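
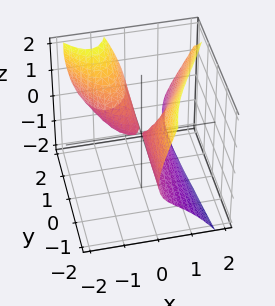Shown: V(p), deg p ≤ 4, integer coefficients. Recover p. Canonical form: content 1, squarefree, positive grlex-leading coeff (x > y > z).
3*x^3 - 2*x*y*z - 3*x*y - 2*z^2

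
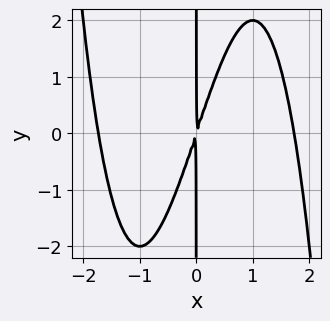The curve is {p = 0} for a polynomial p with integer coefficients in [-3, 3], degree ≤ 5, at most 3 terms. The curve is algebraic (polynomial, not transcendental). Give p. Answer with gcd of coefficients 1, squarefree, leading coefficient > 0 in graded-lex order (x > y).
The degree is 4 — the shape is more complex than any degree-3 curve.
From the visible intercepts: the visible y-axis segment lies entirely on the curve.
These observations pin down the coefficients.

x^4 - 3*x^2 + x*y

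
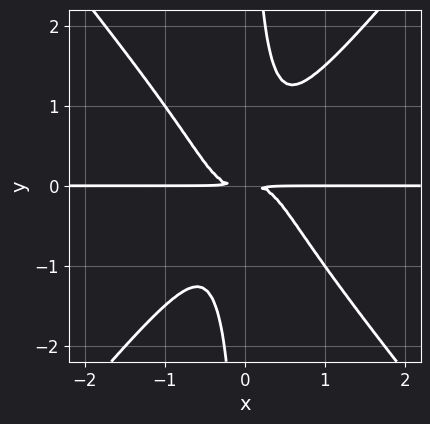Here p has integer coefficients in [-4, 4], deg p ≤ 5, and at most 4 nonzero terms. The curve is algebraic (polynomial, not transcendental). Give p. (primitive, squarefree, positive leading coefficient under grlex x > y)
3*x^3*y - 2*x*y^3 + y^2

Degree: the shape is more complex than any degree-3 curve, so deg p = 4.
From the visible intercepts: every point of the x-axis in the box is on the curve.
Together with the visible shape, these determine p as stated.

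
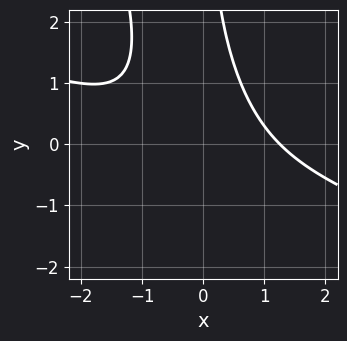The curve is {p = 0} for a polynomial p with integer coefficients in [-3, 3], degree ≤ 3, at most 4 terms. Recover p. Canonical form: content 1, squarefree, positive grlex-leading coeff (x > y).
Degree: a generic line meets the curve in up to 3 points, so deg p = 3.
Against the integer gridlines: the curve avoids every integer y-axis point in the box.
Matching integer coefficients to the picture gives p.

x^3 + 3*x^2*y + x*y^2 - 2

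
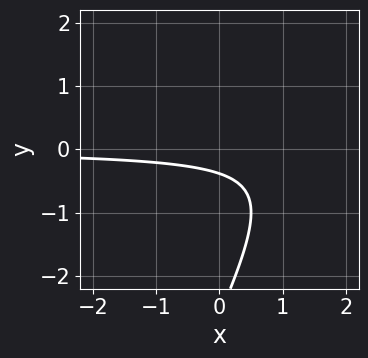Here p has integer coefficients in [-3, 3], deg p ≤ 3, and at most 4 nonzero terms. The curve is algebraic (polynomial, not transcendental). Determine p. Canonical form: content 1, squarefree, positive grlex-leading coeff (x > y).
(a) Degree: the shape is more complex than any degree-1 curve, so deg p = 2.
(b) Checking where it meets the axes: it misses every integer gridline on the x-axis.
(c) These observations pin down the coefficients.

2*x*y - y^2 - 3*y - 1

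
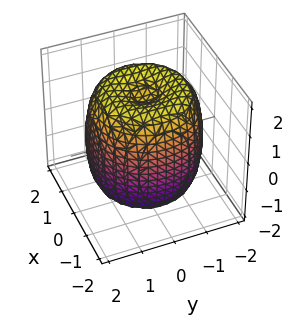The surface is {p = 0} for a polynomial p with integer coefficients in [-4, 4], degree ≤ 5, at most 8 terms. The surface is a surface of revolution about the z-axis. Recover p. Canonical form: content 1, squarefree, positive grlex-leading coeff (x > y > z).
x^4 + 2*x^2*y^2 + y^4 - 2*x^2 - 2*y^2 + z^2 - 2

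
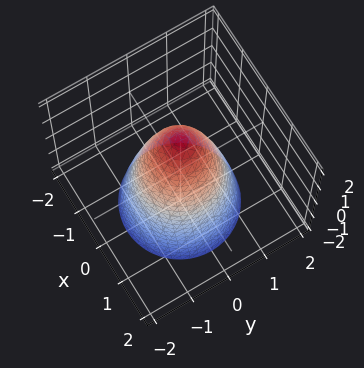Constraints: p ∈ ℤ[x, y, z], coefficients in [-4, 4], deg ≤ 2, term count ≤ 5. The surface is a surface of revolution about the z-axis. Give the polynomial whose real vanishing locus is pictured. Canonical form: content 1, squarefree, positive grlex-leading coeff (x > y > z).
2*x^2 + 2*y^2 + z - 2

Degree: no degree-1 surface has this shape, so deg p = 2.
By symmetry, every cross-section ⟂ z is a circle, so x, y appear only via x² + y².
Against the integer gridlines: the x-axis gridline crossings are at x ∈ {-1, 1}; a circular section at z = -1 has radius between 1 and 2; it crosses the z-axis at the gridline z = 2; among the integer gridlines, it crosses the y-axis at y ∈ {-1, 1}.
Assembling these constraints gives the stated polynomial.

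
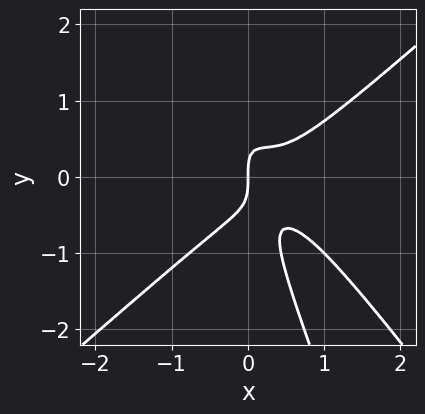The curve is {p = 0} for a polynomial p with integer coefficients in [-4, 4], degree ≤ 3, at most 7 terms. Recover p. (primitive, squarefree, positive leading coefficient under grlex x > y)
1. Degree: the shape is more complex than any degree-2 curve, so deg p = 3.
2. From the axis intercepts and sections: it crosses the x-axis at the gridline x = 0; one y-axis crossing is at y = 0.
3. Solving for integer coefficients yields p as stated.

3*x^3 - 3*x*y^2 - y^3 - 2*x^2 + x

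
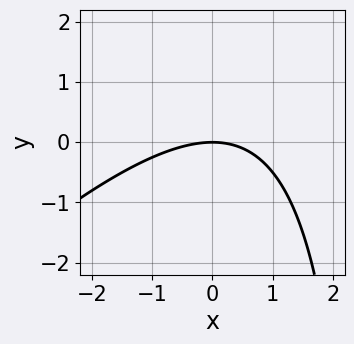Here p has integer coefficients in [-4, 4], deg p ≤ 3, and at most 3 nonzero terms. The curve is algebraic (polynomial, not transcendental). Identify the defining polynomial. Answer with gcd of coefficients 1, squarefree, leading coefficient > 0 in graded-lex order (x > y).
x^2 - x*y + 3*y

Degree: the shape is more complex than any degree-1 curve, so deg p = 2.
Checking where it meets the axes: it crosses the x-axis at the gridline x = 0; one y-axis crossing is at y = 0.
These observations pin down the coefficients.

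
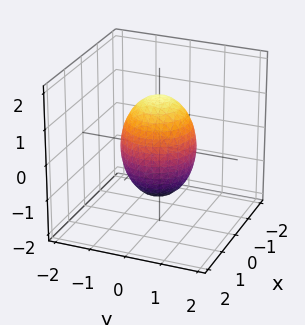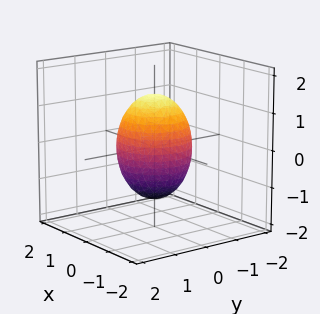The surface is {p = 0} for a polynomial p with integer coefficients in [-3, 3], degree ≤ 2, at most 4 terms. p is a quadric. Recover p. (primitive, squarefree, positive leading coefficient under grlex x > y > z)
2*x^2 + 2*y^2 + z^2 - 2

1. deg p = 2. A closed, bounded, convex surface; a quadric.
2. Symmetries: it's symmetric under z → −z, forcing even powers of z; rotational symmetry about the z-axis ⇒ p depends on x, y only through x² + y².
3. Reading off the gridlines: a circular section at z = 1 has radius between 0 and 1; the y-axis gridline crossings are at y ∈ {-1, 1}.
4. These observations pin down the coefficients. Check: (1, 0, 0) on the x-axis lies on the surface, and p(1, 0, 0) = 0. ✓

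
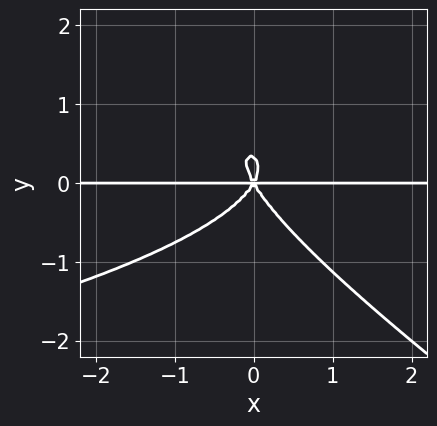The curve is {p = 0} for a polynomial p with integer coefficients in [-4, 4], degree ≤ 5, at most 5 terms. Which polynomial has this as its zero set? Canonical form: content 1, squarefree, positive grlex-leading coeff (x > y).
(a) deg p = 4. The shape is more complex than any degree-3 curve.
(b) From the axis intercepts and sections: it crosses the y-axis at the gridline y = 0; the visible x-axis segment lies entirely on the curve.
(c) Matching integer coefficients to the picture gives p.

2*x*y^3 + 3*y^4 + 3*x^2*y - y^3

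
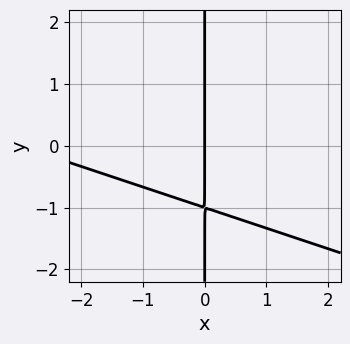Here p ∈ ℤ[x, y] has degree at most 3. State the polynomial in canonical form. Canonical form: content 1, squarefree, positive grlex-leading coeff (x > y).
First, deg p = 2.
Next, from the axis intercepts and sections: the visible y-axis segment lies entirely on the curve; it crosses the x-axis at the gridline x = 0.
Finally, together with the visible shape, these determine p as stated.

x^2 + 3*x*y + 3*x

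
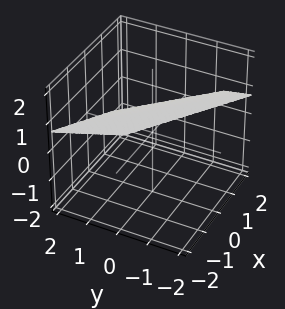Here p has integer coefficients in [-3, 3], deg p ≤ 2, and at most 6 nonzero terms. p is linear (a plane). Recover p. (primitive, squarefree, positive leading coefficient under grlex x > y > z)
2*x + 2*y + 3*z - 2

(a) deg p = 1. The surface is flat (a plane).
(b) From the axis intercepts and sections: one x-axis crossing is at x = 1; it meets the y-axis at y = 1 (among the integer gridlines).
(c) Matching integer coefficients to the picture gives p.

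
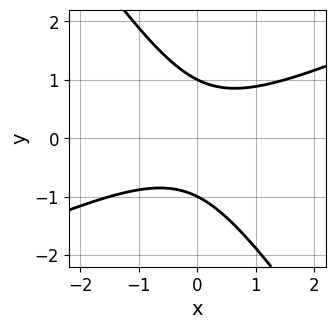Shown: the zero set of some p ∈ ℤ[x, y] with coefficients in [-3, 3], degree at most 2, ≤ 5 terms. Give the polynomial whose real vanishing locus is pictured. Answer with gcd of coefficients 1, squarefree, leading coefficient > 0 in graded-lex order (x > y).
The degree is 2 — the shape is more complex than any degree-1 curve.
Observable constraints: among the integer gridlines, it crosses the y-axis at y ∈ {-1, 1}; no x-intercept at any integer in the box.
Putting this together gives p.

2*x^2 - 3*x*y - 3*y^2 + 3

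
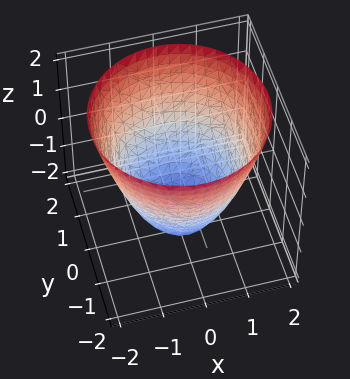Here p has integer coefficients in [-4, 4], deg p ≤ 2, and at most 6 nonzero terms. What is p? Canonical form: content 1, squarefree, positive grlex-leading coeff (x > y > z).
x^2 + y^2 - z - 2

deg p = 2.
By symmetry, the z-axis is an axis of rotation, so x and y enter only as x² + y².
Observable constraints: a circular section at z = 0 has radius between 1 and 2; it meets the z-axis at z = -2 (among the integer gridlines).
Together with the visible shape, these determine p as stated.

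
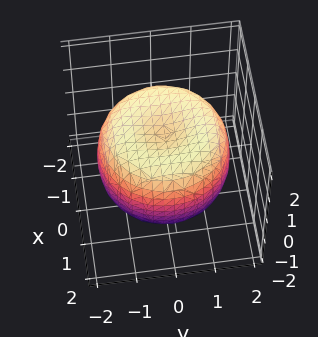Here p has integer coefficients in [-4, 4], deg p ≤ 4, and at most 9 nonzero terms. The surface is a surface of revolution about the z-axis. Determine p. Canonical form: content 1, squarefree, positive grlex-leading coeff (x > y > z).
x^4 + 2*x^2*y^2 + y^4 - 2*x^2 - 2*y^2 + 2*z^2 - 2

First, the degree is 4 — the shape is more complex than any degree-3 surface.
Then, symmetries: rotational symmetry about the z-axis ⇒ p depends on x, y only through x² + y².
Then, from the visible intercepts: among the integer gridlines, it crosses the z-axis at z ∈ {-1, 1}; a circular section at z = 0 has radius between 1 and 2.
Finally, together with the visible shape, these determine p as stated.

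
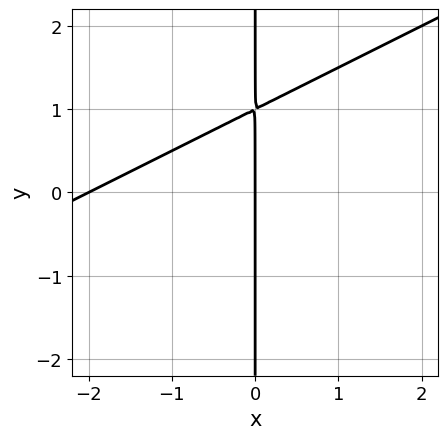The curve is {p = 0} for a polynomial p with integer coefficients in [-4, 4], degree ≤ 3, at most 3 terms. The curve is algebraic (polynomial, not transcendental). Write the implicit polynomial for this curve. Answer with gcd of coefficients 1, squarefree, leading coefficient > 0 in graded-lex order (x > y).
1. deg p = 2. The shape is more complex than any degree-1 curve.
2. From the axis intercepts and sections: every point of the y-axis in the box is on the curve; among the integer gridlines, it crosses the x-axis at x ∈ {-2, 0}.
3. Fitting integer coefficients to these (and the overall shape) gives p.

x^2 - 2*x*y + 2*x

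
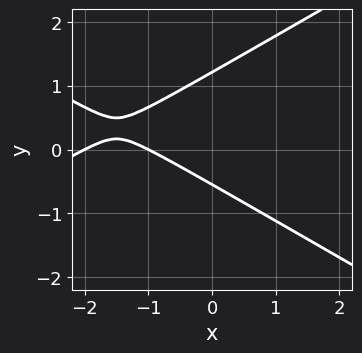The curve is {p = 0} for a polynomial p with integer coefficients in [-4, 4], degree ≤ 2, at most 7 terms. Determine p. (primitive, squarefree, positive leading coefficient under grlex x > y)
deg p = 2.
Reading off the gridlines: among the integer gridlines, it crosses the x-axis at x ∈ {-2, -1}.
Assembling these constraints gives the stated polynomial.

x^2 - 3*y^2 + 3*x + 2*y + 2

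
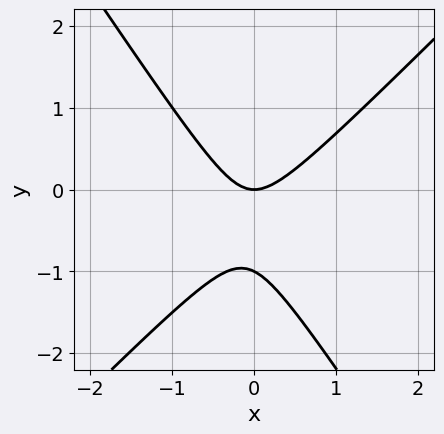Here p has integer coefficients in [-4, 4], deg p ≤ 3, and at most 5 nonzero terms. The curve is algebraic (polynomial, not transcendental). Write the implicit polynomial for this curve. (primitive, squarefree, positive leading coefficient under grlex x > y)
3*x^2 - x*y - 2*y^2 - 2*y

Degree: no degree-1 curve has this shape, so deg p = 2.
From the visible intercepts: the y-axis gridline crossings are at y ∈ {-1, 0}; it meets the x-axis at x = 0 (among the integer gridlines).
Solving for integer coefficients yields p as stated.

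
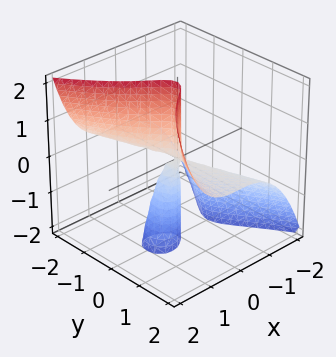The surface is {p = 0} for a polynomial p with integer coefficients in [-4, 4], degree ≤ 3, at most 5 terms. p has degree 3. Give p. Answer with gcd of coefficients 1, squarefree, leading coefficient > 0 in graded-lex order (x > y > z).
First, the degree is 3 — a generic line meets the surface in up to 3 points.
Next, checking where it meets the axes: the visible y-axis segment lies entirely on the surface; the visible z-axis segment lies entirely on the surface; it crosses the x-axis at the gridline x = 0.
Finally, assembling these constraints gives the stated polynomial.

2*x^3 - 2*y^2*z + x*z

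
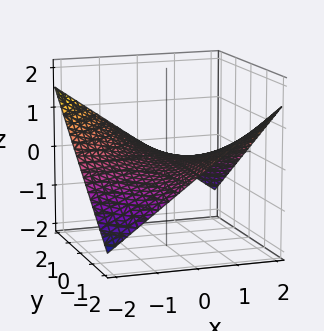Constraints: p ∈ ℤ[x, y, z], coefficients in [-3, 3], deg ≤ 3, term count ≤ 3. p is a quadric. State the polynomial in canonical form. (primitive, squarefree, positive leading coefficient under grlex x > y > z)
1. Degree: a hyperbolic paraboloid; a quadric, so deg p = 2.
2. From the axis intercepts and sections: every point of the y-axis in the box is on the surface; the visible x-axis segment lies entirely on the surface; one z-axis crossing is at z = 0.
3. Fitting integer coefficients to these (and the overall shape) gives p.

x*y + 3*z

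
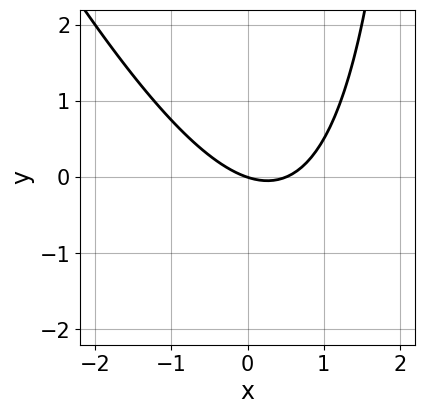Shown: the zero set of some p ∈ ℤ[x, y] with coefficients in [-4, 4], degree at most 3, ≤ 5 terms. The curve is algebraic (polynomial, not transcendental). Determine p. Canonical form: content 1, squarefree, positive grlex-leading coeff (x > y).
2*x^2 + x*y - x - 3*y

1. deg p = 2.
2. Against the integer gridlines: it meets the y-axis at y = 0 (among the integer gridlines); it crosses the x-axis at the gridline x = 0.
3. Matching integer coefficients to the picture gives p.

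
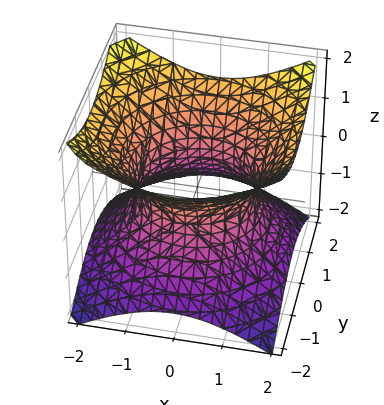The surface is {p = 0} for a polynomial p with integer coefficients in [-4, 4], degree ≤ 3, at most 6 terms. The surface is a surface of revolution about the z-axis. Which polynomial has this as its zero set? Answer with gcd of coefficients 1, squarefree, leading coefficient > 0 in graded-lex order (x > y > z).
2*x^2 + 2*y^2 - 3*z^2 - 3

(a) The degree is 2 — the shape is more complex than any degree-1 surface.
(b) Symmetries: rotational symmetry about the z-axis ⇒ p depends on x, y only through x² + y².
(c) From the axis intercepts and sections: a circular section at z = 0 has radius between 1 and 2; the surface avoids every integer z-axis point in the box.
(d) Together with the visible shape, these determine p as stated.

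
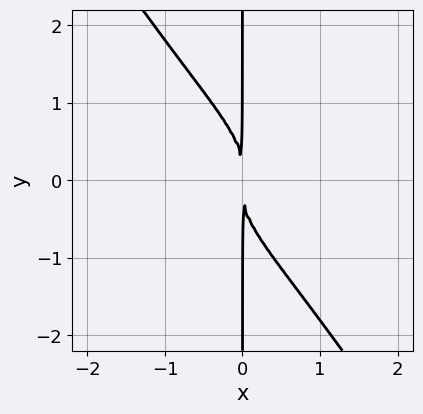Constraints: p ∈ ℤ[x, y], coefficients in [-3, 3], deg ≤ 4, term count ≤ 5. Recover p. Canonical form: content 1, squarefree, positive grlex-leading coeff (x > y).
3*x^2*y^2 + 2*x*y^3 + 2*x^2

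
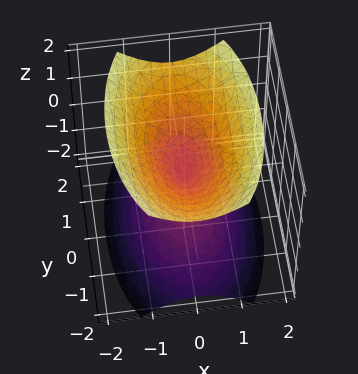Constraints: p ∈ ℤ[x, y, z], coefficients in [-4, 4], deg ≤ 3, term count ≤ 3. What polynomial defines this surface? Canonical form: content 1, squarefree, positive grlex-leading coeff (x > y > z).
(a) There are 2 components.
(b) The degree is 2 — a double cone through the origin; a quadric.
(c) Symmetries: the x ↦ −x reflection is a symmetry, so x appears only in even powers; it's symmetric under z → −z, forcing even powers of z; it's symmetric under y → −y, forcing even powers of y.
(d) Against the integer gridlines: it meets the x-axis at x = 0 (among the integer gridlines); one z-axis crossing is at z = 0; one y-axis crossing is at y = 0.
(e) Fitting integer coefficients to these (and the overall shape) gives p.

3*x^2 + y^2 - 2*z^2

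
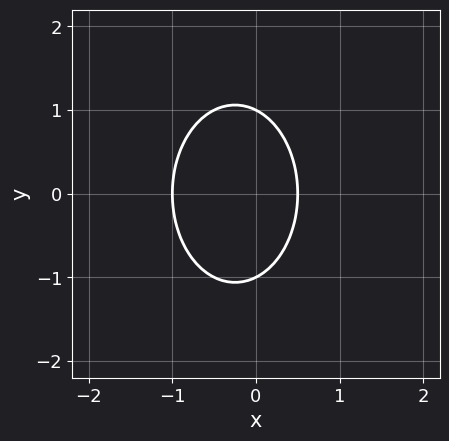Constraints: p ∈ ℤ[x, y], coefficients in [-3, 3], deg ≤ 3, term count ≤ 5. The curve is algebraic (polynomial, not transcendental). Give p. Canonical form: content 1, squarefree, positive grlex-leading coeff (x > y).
2*x^2 + y^2 + x - 1

First, the degree is 2 — the shape is more complex than any degree-1 curve.
Next, symmetries: mirror symmetry y ↦ −y ⇒ only even powers of y.
Then, observable constraints: it meets the x-axis at x = -1 (among the integer gridlines); the y-axis gridline crossings are at y ∈ {-1, 1}.
Finally, assembling these constraints gives the stated polynomial.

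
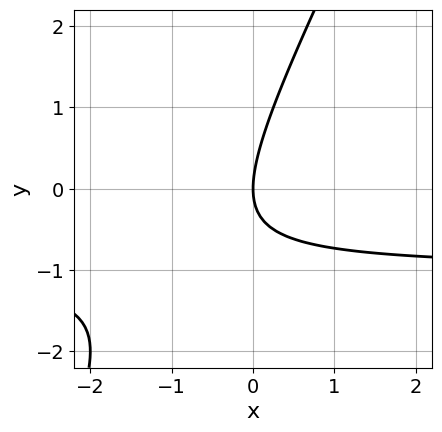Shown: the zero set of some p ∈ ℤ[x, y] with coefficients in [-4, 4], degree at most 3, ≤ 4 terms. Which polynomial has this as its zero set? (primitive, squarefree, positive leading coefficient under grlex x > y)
2*x*y - y^2 + 2*x

1. Degree: no degree-1 curve has this shape, so deg p = 2.
2. Observable constraints: it meets the x-axis at x = 0 (among the integer gridlines); one y-axis crossing is at y = 0.
3. Solving for integer coefficients yields p as stated.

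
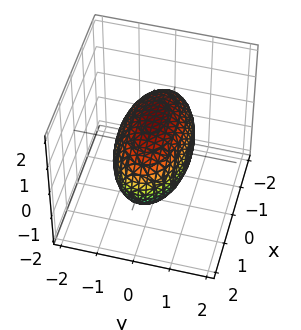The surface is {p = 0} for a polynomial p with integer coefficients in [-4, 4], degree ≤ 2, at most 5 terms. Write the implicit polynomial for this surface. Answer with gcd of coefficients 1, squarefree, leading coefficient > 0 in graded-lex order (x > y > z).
x^2 + 3*y^2 + 2*z^2 - 3

(a) Degree: a closed, bounded, convex surface; a quadric, so deg p = 2.
(b) Symmetries: the y ↦ −y reflection is a symmetry, so y appears only in even powers; it's symmetric under x → −x, forcing even powers of x; the z ↦ −z reflection is a symmetry, so z appears only in even powers.
(c) From the axis intercepts and sections: among the integer gridlines, it crosses the y-axis at y ∈ {-1, 1}.
(d) Together with the visible shape, these determine p as stated.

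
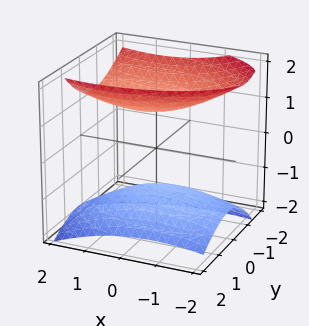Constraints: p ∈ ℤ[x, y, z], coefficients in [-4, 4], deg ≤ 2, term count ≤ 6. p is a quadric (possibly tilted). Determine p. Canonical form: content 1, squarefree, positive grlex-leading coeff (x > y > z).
The picture has 2 separate pieces.
deg p = 2.
Checking where it meets the axes: among the integer gridlines, it crosses the z-axis at z ∈ {-1, 1}; it misses every integer gridline on the x-axis.
Assembling these constraints gives the stated polynomial.

x^2 - x*z + 3*y^2 + 2*y*z - 3*z^2 + 3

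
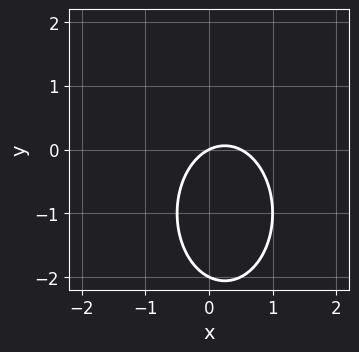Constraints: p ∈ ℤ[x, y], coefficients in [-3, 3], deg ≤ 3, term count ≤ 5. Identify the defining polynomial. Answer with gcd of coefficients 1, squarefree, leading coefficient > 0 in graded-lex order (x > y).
2*x^2 + y^2 - x + 2*y

Degree: no degree-1 curve has this shape, so deg p = 2.
Observable constraints: the y-axis gridline crossings are at y ∈ {-2, 0}; one x-axis crossing is at x = 0.
Assembling these constraints gives the stated polynomial.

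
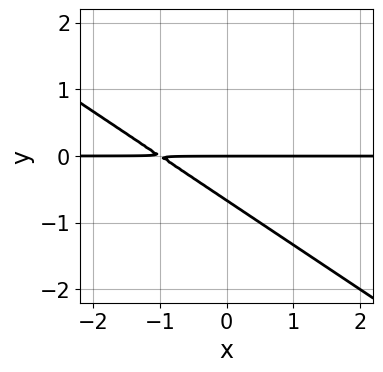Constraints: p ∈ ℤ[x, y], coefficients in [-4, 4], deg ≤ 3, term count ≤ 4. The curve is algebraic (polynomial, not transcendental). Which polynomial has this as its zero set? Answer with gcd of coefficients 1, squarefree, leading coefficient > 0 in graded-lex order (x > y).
(a) deg p = 2. A generic line meets the curve in up to 2 points.
(b) Checking where it meets the axes: it crosses the y-axis at the gridline y = 0; every point of the x-axis in the box is on the curve.
(c) Putting this together gives p.

2*x*y + 3*y^2 + 2*y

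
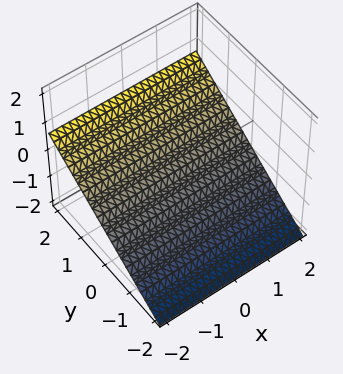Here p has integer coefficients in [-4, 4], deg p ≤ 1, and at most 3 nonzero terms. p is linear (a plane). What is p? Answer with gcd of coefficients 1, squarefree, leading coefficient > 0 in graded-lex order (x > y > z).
2*y - 3*z - 2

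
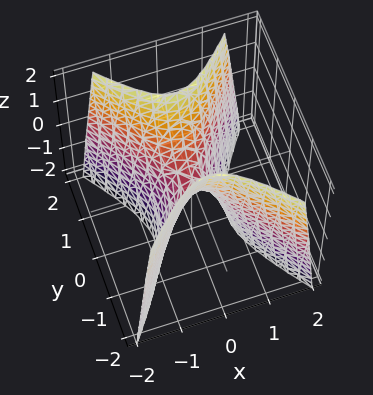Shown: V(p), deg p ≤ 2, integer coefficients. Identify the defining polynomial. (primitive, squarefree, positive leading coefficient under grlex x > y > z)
1. Degree: a saddle surface; a quadric, so deg p = 2.
2. Symmetries: mirror symmetry x ↦ −x ⇒ only even powers of x; mirror symmetry y ↦ −y ⇒ only even powers of y.
3. From the visible intercepts: it meets the y-axis at y = 0 (among the integer gridlines); one x-axis crossing is at x = 0; it meets the z-axis at z = 0 (among the integer gridlines).
4. The integer polynomial consistent with all of this is the stated p.

3*x^2 - 2*y^2 + z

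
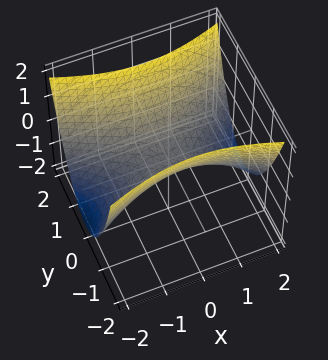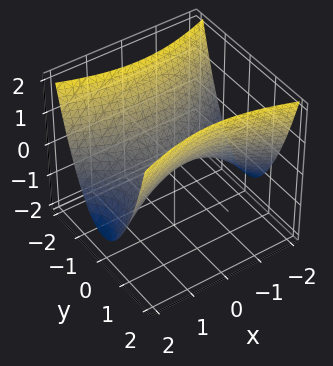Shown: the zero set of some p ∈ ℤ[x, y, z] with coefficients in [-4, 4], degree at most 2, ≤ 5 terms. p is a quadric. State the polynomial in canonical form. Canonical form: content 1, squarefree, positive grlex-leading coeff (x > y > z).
First, degree: a saddle surface; a quadric, so deg p = 2.
Then, symmetries: the y ↦ −y reflection is a symmetry, so y appears only in even powers; mirror symmetry x ↦ −x ⇒ only even powers of x.
Next, from the axis intercepts and sections: it meets the z-axis at z = 0 (among the integer gridlines); it meets the y-axis at y = 0 (among the integer gridlines); one x-axis crossing is at x = 0.
Finally, assembling these constraints gives the stated polynomial.

x^2 - 3*y^2 + 3*z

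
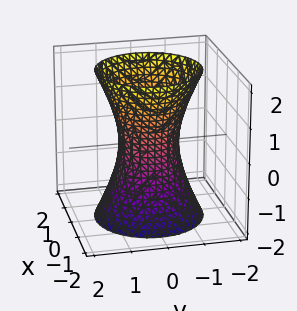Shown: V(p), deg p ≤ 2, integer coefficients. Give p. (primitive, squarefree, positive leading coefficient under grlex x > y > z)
3*x^2 + 3*y^2 - z^2 - 2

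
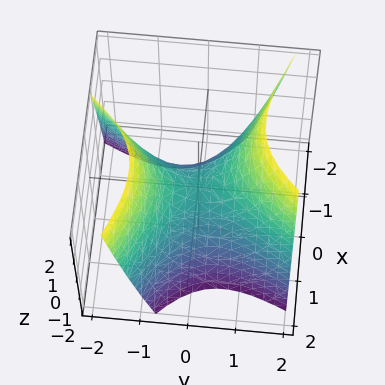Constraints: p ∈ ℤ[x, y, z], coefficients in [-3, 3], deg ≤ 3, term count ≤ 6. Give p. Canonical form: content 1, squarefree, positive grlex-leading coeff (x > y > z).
1. The degree is 2 — no degree-1 surface has this shape.
2. From the axis intercepts and sections: it meets the x-axis at x = 0 (among the integer gridlines); it crosses the z-axis at the gridline z = 0.
3. Solving for integer coefficients yields p as stated.

x^2 + x*y - y^2 + z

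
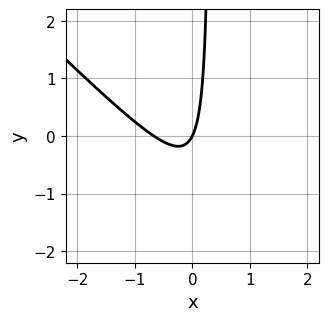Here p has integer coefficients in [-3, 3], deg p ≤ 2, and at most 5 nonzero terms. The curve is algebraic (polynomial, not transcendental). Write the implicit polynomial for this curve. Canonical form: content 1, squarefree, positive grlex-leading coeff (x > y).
3*x^2 + 3*x*y + 2*x - y

deg p = 2.
Checking where it meets the axes: it crosses the x-axis at the gridline x = 0; it meets the y-axis at y = 0 (among the integer gridlines).
Putting this together gives p.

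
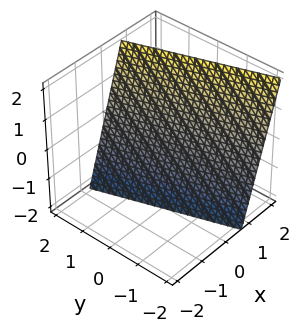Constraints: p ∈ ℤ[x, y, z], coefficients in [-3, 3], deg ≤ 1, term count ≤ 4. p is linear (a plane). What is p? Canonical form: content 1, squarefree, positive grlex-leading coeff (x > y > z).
3*x + y - z - 2

(a) The degree is 1 — every cross-section is a straight line — this is a plane.
(b) Reading off the gridlines: one y-axis crossing is at y = 2; it crosses the z-axis at the gridline z = -2.
(c) These observations pin down the coefficients.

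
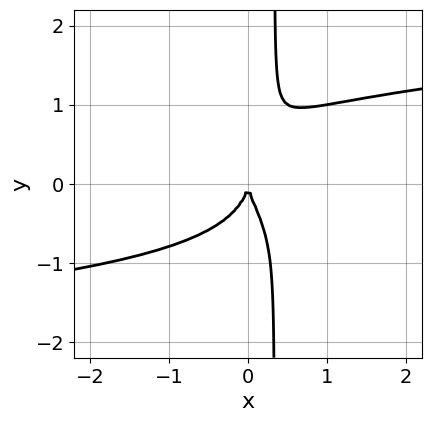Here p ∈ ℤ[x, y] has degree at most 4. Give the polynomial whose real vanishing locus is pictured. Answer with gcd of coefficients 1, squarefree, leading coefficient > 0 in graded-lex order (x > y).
3*x*y^3 - y^3 - 2*x^2

(a) deg p = 4. The shape is more complex than any degree-3 curve.
(b) From the visible intercepts: it crosses the x-axis at the gridline x = 0; it meets the y-axis at y = 0 (among the integer gridlines).
(c) Solving for integer coefficients yields p as stated.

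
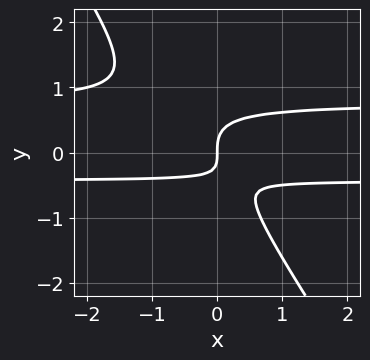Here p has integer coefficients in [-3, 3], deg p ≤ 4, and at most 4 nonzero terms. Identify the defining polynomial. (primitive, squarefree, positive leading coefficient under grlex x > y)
3*x*y^2 + 2*y^3 - x*y - x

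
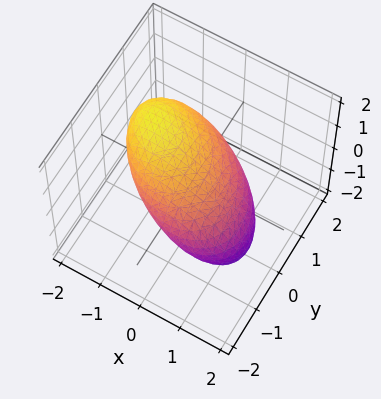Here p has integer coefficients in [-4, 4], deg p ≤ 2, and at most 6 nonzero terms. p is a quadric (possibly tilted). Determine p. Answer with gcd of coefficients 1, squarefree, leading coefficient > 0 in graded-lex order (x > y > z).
(a) deg p = 2.
(b) Observable constraints: among the integer gridlines, it crosses the z-axis at z ∈ {-1, 1}.
(c) Matching integer coefficients to the picture gives p.

2*x^2 + x*y + 3*x*z + 2*y^2 + 3*z^2 - 3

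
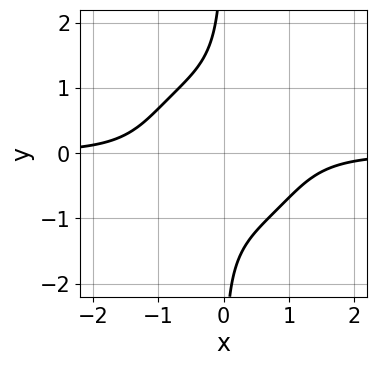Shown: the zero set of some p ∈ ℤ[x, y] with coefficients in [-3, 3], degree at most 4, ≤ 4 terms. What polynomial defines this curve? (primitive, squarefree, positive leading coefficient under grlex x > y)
Degree: a generic line meets the curve in up to 4 points, so deg p = 4.
Checking where it meets the axes: the curve avoids every integer y-axis point in the box; it misses every integer gridline on the x-axis.
Matching integer coefficients to the picture gives p.

x^3*y + x*y^3 + 1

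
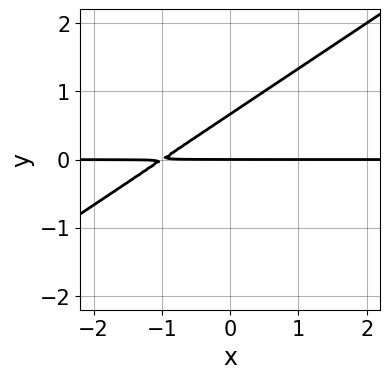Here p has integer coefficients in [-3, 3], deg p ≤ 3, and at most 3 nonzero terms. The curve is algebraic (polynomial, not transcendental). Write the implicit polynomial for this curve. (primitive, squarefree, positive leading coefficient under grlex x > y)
The degree is 2 — no degree-1 curve has this shape.
From the visible intercepts: the visible x-axis segment lies entirely on the curve; it meets the y-axis at y = 0 (among the integer gridlines).
These observations pin down the coefficients.

2*x*y - 3*y^2 + 2*y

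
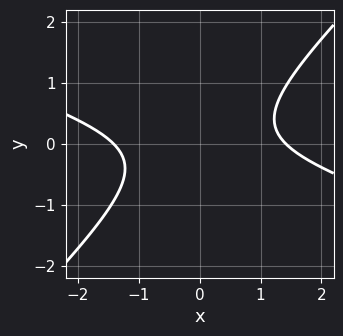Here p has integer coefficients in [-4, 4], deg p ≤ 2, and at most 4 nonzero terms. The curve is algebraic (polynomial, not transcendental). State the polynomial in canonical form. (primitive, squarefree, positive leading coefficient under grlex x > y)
x^2 + 2*x*y - 3*y^2 - 2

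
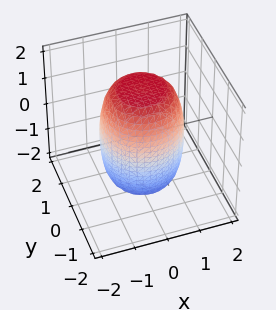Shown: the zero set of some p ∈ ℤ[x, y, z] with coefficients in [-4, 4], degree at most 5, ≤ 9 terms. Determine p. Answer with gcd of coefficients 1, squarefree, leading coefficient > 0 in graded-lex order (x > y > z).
2*x^4 + 4*x^2*y^2 + 2*y^4 - x^2 - y^2 + z^2 - 3

The degree is 4 — a generic line meets the surface in up to 4 points.
Symmetry: the surface is invariant under rotation about z: p = q(x² + y², z).
Observable constraints: a circular section at z = 0 has radius between 1 and 2.
Assembling these constraints gives the stated polynomial.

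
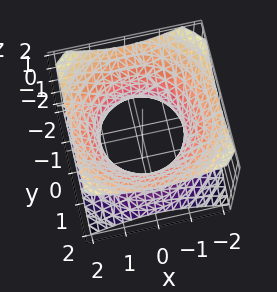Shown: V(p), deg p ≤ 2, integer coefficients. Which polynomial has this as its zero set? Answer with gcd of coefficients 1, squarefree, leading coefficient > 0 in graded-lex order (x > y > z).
2*x^2 + 2*y^2 - 3*z^2 - 3

The degree is 2 — one connected sheet with a waist; a quadric.
Symmetries: mirror symmetry z ↦ −z ⇒ only even powers of z; rotational symmetry about the z-axis ⇒ p depends on x, y only through x² + y².
Against the integer gridlines: no z-intercept at any integer in the box; a circular section at z = -1 has radius between 1 and 2.
The integer polynomial consistent with all of this is the stated p.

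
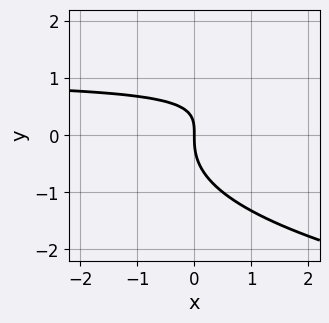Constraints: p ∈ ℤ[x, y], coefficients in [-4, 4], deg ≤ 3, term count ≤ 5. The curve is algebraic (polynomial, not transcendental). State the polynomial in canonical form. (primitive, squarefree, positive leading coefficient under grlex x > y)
(a) deg p = 3. No degree-2 curve has this shape.
(b) From the axis intercepts and sections: it crosses the x-axis at the gridline x = 0; it crosses the y-axis at the gridline y = 0.
(c) These observations pin down the coefficients.

y^3 - x*y + x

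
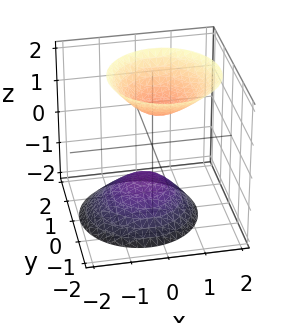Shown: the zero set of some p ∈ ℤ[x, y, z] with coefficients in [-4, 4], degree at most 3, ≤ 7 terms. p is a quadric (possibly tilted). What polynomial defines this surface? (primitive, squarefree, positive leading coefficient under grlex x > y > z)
3*x^2 - x*z + 3*y^2 - 2*z^2 + 2

I count 2 distinct pieces. Treating them together as one polynomial.
deg p = 2. A generic line meets the surface in up to 2 points.
Checking where it meets the axes: the z-axis gridline crossings are at z ∈ {-1, 1}; it misses every integer gridline on the x-axis; no y-intercept at any integer in the box.
Together with the visible shape, these determine p as stated.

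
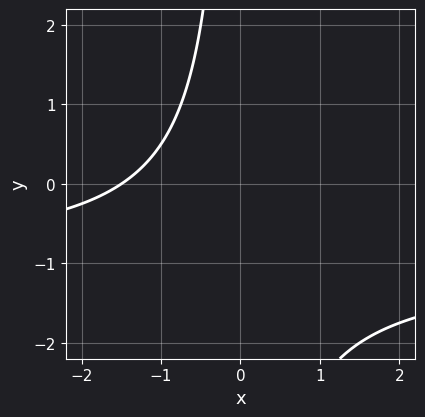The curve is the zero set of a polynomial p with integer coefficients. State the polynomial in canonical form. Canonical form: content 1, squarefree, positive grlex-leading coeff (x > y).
The degree is 2 — the shape is more complex than any degree-1 curve.
From the visible intercepts: the curve avoids every integer y-axis point in the box.
The integer polynomial consistent with all of this is the stated p.

2*x*y + 2*x + 3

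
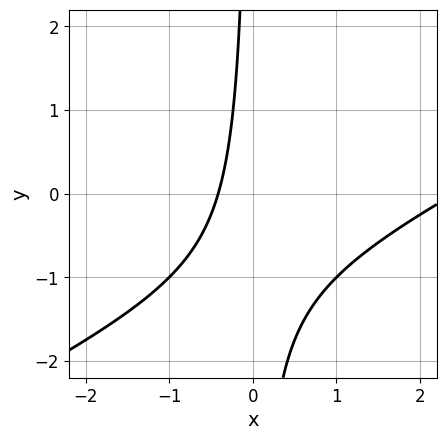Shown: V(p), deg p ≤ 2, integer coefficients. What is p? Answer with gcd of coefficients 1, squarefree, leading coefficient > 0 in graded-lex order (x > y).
The degree is 2 — no degree-1 curve has this shape.
From the visible intercepts: the curve avoids every integer y-axis point in the box.
These observations pin down the coefficients.

x^2 - 2*x*y - 2*x - 1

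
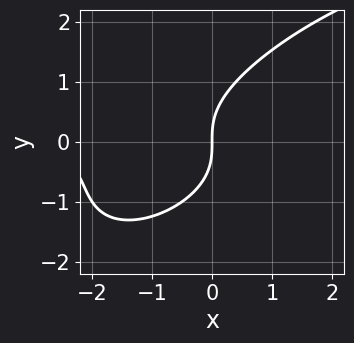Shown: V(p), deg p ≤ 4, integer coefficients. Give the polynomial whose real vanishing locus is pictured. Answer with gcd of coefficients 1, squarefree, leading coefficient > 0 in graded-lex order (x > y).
1. deg p = 3.
2. From the axis intercepts and sections: it meets the x-axis at x = 0 (among the integer gridlines); one y-axis crossing is at y = 0.
3. The integer polynomial consistent with all of this is the stated p.

x^2*y - 2*x*y^2 + 2*y^3 - x^2 - 3*x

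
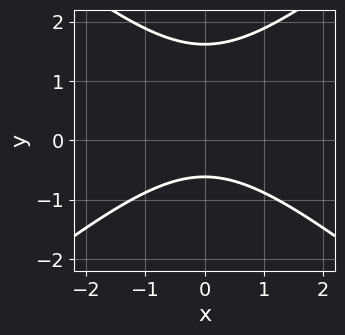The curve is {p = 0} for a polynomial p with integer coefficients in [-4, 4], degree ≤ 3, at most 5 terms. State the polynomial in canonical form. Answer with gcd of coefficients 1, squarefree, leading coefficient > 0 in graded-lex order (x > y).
2*x^2 - 3*y^2 + 3*y + 3

(a) The degree is 2 — no degree-1 curve has this shape.
(b) Symmetries: the x ↦ −x reflection is a symmetry, so x appears only in even powers.
(c) From the visible intercepts: it misses every integer gridline on the x-axis.
(d) Putting this together gives p.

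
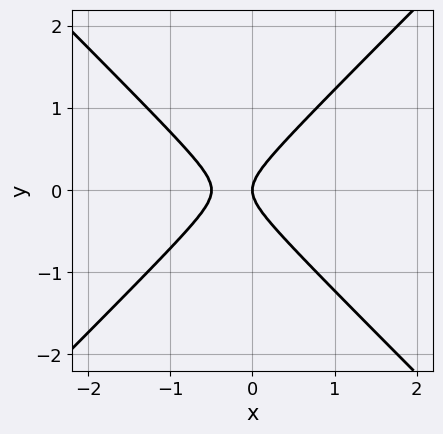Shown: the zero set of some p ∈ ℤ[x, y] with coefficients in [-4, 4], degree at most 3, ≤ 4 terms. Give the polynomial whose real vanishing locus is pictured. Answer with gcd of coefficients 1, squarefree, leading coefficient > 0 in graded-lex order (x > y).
(a) The degree is 2 — no degree-1 curve has this shape.
(b) Symmetries: it's symmetric under y → −y, forcing even powers of y.
(c) From the visible intercepts: it crosses the y-axis at the gridline y = 0; one x-axis crossing is at x = 0.
(d) These observations pin down the coefficients.

2*x^2 - 2*y^2 + x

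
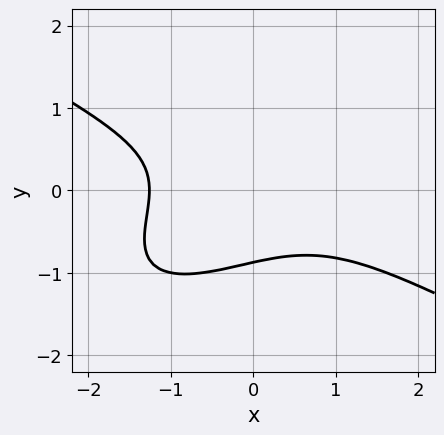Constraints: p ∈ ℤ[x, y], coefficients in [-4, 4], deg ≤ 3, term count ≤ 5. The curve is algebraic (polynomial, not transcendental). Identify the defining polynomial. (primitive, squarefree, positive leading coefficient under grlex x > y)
The degree is 3 — the shape is more complex than any degree-2 curve.
The integer polynomial consistent with all of this is the stated p.

x^3 - 2*x*y^2 + 3*y^3 + 2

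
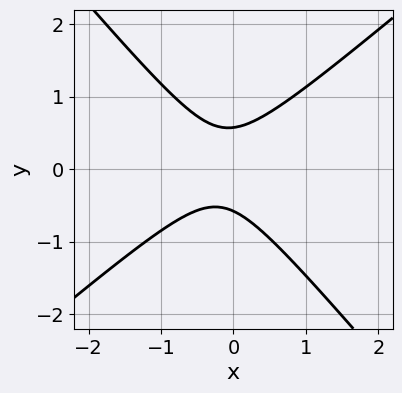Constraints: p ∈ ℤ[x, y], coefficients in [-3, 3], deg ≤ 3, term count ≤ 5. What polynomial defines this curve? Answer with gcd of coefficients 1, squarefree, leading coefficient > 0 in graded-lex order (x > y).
3*x^2 - x*y - 3*y^2 + x + 1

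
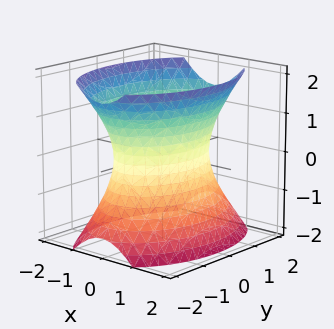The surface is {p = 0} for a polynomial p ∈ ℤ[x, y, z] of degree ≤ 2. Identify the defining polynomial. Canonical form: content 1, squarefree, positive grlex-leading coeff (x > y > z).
2*x^2 + y^2 - z^2 - 2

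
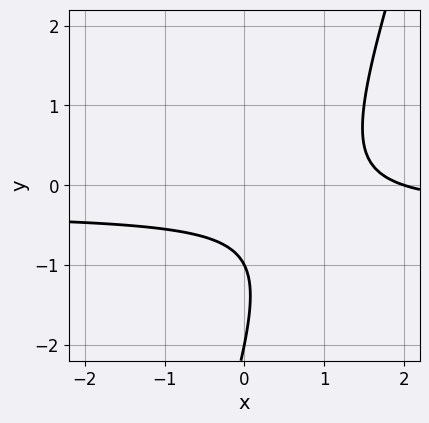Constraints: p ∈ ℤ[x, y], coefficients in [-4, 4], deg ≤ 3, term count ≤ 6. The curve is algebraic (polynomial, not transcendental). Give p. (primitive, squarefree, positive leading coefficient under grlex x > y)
First, the degree is 2 — no degree-1 curve has this shape.
Then, reading off the gridlines: one x-axis crossing is at x = 2; among the integer gridlines, it crosses the y-axis at y ∈ {-2, -1}.
Finally, fitting integer coefficients to these (and the overall shape) gives p.

3*x*y - y^2 + x - 3*y - 2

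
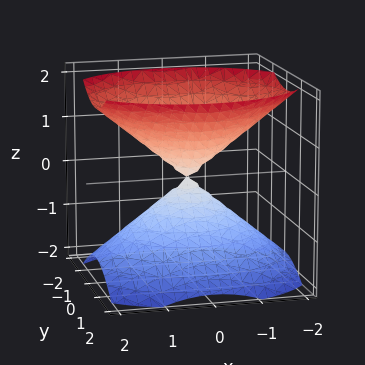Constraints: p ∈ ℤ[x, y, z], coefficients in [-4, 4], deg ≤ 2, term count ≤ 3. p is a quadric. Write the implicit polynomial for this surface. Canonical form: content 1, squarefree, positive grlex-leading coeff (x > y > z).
2*x^2 + 3*y^2 - 3*z^2

First, I count 2 distinct pieces.
Next, degree: two nappes meeting at a single point; a quadric, so deg p = 2.
Then, symmetries: it's symmetric under z → −z, forcing even powers of z; mirror symmetry y ↦ −y ⇒ only even powers of y; the x ↦ −x reflection is a symmetry, so x appears only in even powers.
Then, reading off the gridlines: it crosses the z-axis at the gridline z = 0; it crosses the x-axis at the gridline x = 0; it meets the y-axis at y = 0 (among the integer gridlines).
Finally, together with the visible shape, these determine p as stated.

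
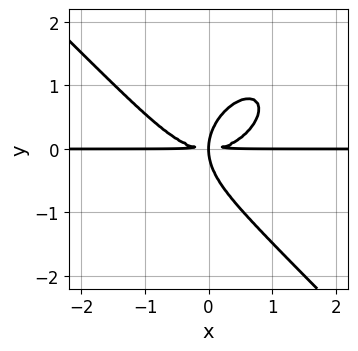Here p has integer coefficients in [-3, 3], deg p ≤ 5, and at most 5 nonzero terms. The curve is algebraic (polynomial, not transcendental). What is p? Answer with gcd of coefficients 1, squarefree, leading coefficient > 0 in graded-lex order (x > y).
2*x^3*y + 2*y^4 - 3*x*y^2

First, the degree is 4 — a generic line meets the curve in up to 4 points.
Next, observable constraints: every point of the x-axis in the box is on the curve.
Finally, solving for integer coefficients yields p as stated.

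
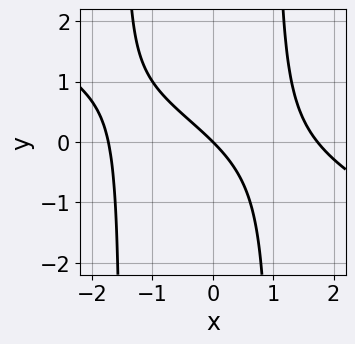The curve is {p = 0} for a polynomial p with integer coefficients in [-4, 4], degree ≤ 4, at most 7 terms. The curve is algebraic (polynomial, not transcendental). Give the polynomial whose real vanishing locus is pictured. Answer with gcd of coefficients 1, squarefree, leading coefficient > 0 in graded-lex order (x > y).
deg p = 3.
Checking where it meets the axes: one x-axis crossing is at x = 0; it crosses the y-axis at the gridline y = 0.
Fitting integer coefficients to these (and the overall shape) gives p.

x^3 + 2*x^2*y + x*y - 3*x - 3*y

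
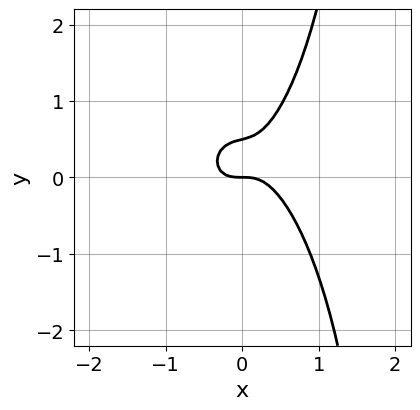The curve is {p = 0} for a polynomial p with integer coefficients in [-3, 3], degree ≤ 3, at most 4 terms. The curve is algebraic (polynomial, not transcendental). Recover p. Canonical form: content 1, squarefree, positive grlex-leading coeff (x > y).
3*x^3 + x*y^2 - 2*y^2 + y

Degree: the shape is more complex than any degree-2 curve, so deg p = 3.
Checking where it meets the axes: one x-axis crossing is at x = 0; one y-axis crossing is at y = 0.
Solving for integer coefficients yields p as stated.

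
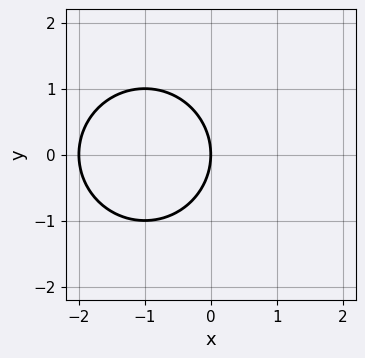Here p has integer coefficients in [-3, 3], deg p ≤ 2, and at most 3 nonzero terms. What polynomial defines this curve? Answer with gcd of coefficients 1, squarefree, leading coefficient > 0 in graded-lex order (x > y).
x^2 + y^2 + 2*x

First, degree: a generic line meets the curve in up to 2 points, so deg p = 2.
Then, symmetries: it's symmetric under y → −y, forcing even powers of y.
Then, from the visible intercepts: it crosses the y-axis at the gridline y = 0; the x-axis gridline crossings are at x ∈ {-2, 0}.
Finally, these observations pin down the coefficients.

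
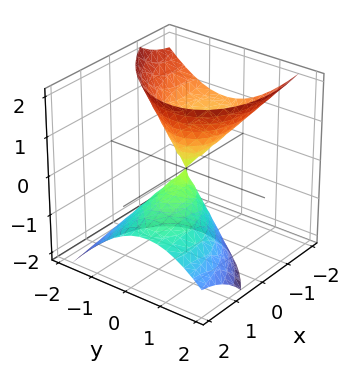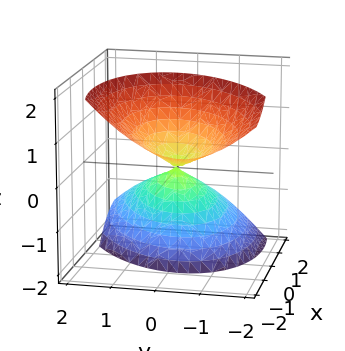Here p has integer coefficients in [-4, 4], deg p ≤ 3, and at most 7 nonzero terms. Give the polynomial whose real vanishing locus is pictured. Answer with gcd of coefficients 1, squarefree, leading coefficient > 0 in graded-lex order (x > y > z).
x^2 - x*y + 2*x*z + 2*y^2 - z^2

(a) There are 2 components. They look like related sheets of one shape, so recover p as a whole.
(b) The degree is 2 — no degree-1 surface has this shape.
(c) Observable constraints: it crosses the z-axis at the gridline z = 0; it meets the x-axis at x = 0 (among the integer gridlines).
(d) Assembling these constraints gives the stated polynomial.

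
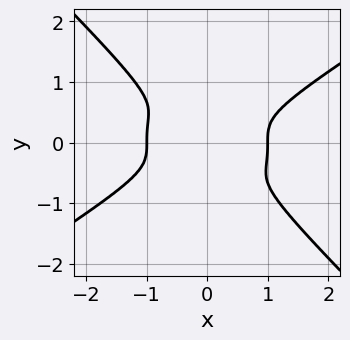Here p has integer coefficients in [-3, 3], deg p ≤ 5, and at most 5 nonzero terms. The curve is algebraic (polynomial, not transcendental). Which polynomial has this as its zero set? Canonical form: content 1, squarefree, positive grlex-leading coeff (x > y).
x^4 - 2*x*y^3 - 3*y^4 - x^2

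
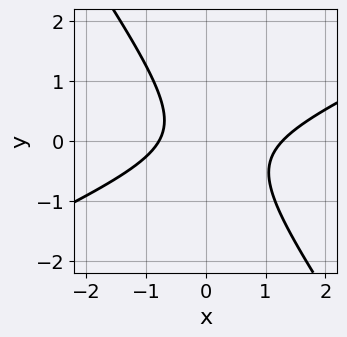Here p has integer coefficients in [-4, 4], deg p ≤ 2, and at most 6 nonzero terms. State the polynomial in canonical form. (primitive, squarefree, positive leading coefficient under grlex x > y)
2*x^2 - 3*x*y - 3*y^2 - x - 2

(a) deg p = 2. A generic line meets the curve in up to 2 points.
(b) From the visible intercepts: the curve avoids every integer y-axis point in the box.
(c) Assembling these constraints gives the stated polynomial.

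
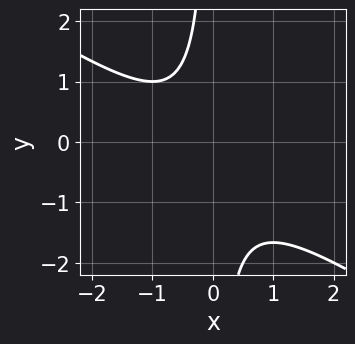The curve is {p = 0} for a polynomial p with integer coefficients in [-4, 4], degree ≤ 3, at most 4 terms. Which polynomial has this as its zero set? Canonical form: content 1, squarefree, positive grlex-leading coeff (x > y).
Degree: the shape is more complex than any degree-1 curve, so deg p = 2.
Reading off the gridlines: no x-intercept at any integer in the box; no y-intercept at any integer in the box.
Putting this together gives p.

2*x^2 + 3*x*y + x + 2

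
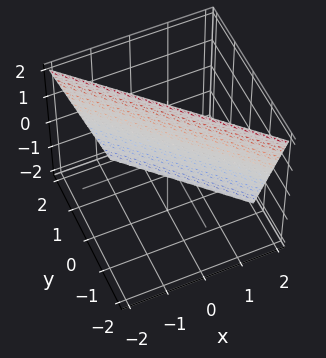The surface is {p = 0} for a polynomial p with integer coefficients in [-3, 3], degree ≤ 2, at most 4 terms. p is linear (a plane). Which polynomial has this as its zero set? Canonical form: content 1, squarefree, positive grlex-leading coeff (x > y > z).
3*x + 3*y + z - 2

Degree: the surface is flat (a plane), so deg p = 1.
From the axis intercepts and sections: it crosses the z-axis at the gridline z = 2.
Fitting integer coefficients to these (and the overall shape) gives p.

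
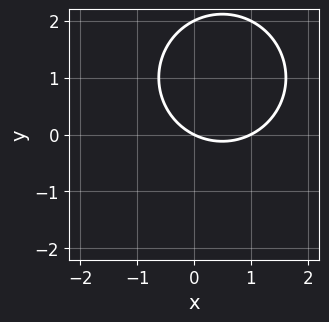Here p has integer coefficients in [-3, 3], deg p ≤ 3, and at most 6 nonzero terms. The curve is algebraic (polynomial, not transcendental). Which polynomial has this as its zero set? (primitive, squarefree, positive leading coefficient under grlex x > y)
x^2 + y^2 - x - 2*y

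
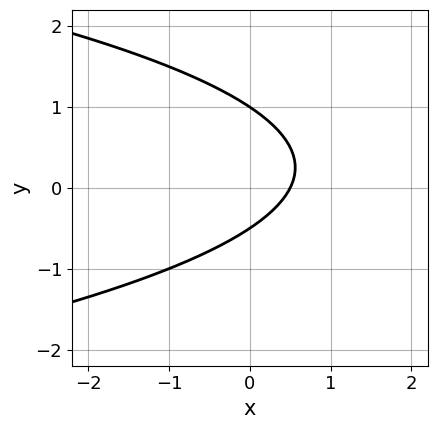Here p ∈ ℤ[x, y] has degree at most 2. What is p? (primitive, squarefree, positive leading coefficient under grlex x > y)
2*y^2 + 2*x - y - 1

1. The degree is 2 — no degree-1 curve has this shape.
2. Observable constraints: it meets the y-axis at y = 1 (among the integer gridlines).
3. The integer polynomial consistent with all of this is the stated p.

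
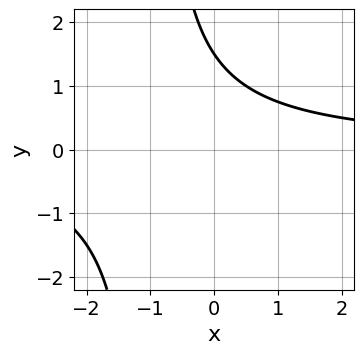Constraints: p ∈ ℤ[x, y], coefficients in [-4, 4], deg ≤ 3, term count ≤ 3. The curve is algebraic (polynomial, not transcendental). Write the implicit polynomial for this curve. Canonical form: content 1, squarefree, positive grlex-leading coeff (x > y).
2*x*y + 2*y - 3

(a) deg p = 2. No degree-1 curve has this shape.
(b) From the axis intercepts and sections: the curve avoids every integer x-axis point in the box.
(c) The integer polynomial consistent with all of this is the stated p.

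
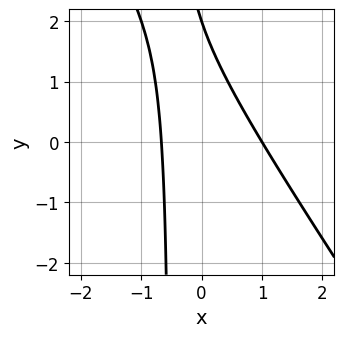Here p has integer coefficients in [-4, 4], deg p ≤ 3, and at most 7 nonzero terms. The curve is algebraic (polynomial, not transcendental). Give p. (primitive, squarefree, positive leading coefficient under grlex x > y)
3*x^2 + 2*x*y - x + y - 2

1. The degree is 2 — the shape is more complex than any degree-1 curve.
2. Against the integer gridlines: one y-axis crossing is at y = 2; it crosses the x-axis at the gridline x = 1.
3. Assembling these constraints gives the stated polynomial.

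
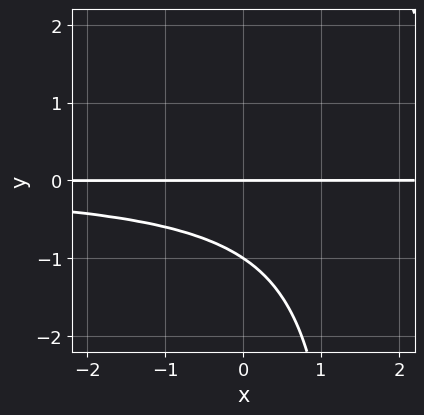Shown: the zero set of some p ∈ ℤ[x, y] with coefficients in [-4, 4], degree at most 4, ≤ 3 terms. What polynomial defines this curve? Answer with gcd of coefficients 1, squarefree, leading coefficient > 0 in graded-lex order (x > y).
2*x*y^2 - 3*y^2 - 3*y

1. deg p = 3.
2. Checking where it meets the axes: the visible x-axis segment lies entirely on the curve; among the integer gridlines, it crosses the y-axis at y ∈ {-1, 0}.
3. Together with the visible shape, these determine p as stated.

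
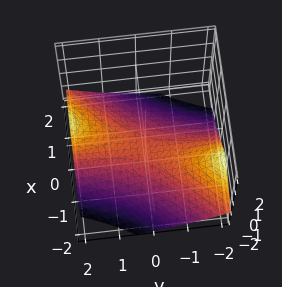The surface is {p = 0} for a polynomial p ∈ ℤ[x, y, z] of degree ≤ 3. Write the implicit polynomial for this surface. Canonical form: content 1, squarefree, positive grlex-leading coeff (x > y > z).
x*y*z + 2*z^3 + 3*x^2 - 2*x*y + 2

1. The degree is 3 — a generic line meets the surface in up to 3 points.
2. Checking where it meets the axes: the surface avoids every integer y-axis point in the box; one z-axis crossing is at z = -1; the surface avoids every integer x-axis point in the box.
3. These observations pin down the coefficients.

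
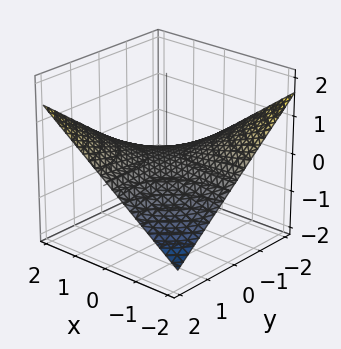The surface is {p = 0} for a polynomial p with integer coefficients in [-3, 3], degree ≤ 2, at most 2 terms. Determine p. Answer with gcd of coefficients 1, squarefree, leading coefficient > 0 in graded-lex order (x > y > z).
First, degree: a saddle surface; a quadric, so deg p = 2.
Next, from the axis intercepts and sections: it crosses the z-axis at the gridline z = 0; every point of the x-axis in the box is on the surface; every point of the y-axis in the box is on the surface.
Finally, assembling these constraints gives the stated polynomial.

x*y - 3*z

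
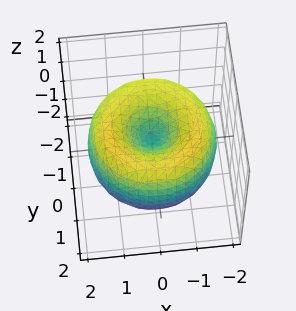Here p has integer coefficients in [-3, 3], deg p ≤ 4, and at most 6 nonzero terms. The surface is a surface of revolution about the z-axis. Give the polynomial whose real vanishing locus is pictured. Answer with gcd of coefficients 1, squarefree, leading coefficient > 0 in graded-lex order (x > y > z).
1. Degree: no degree-3 surface has this shape, so deg p = 4.
2. Symmetries: the z-axis is an axis of rotation, so x and y enter only as x² + y².
3. Against the integer gridlines: it meets the y-axis at y = 0 (among the integer gridlines); it meets the z-axis at z = 0 (among the integer gridlines).
4. Fitting integer coefficients to these (and the overall shape) gives p.

x^4 + 2*x^2*y^2 + y^4 - 3*x^2 - 3*y^2 + 2*z^2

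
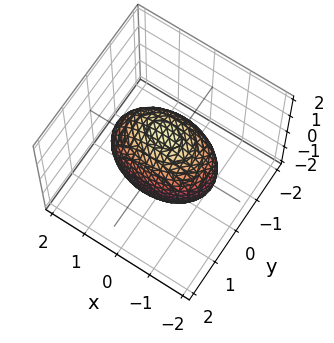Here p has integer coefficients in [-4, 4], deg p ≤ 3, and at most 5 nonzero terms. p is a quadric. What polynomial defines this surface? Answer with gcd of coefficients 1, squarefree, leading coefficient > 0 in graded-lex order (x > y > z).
First, the degree is 2 — bounded and convex; a quadric.
Then, symmetries: the x ↦ −x reflection is a symmetry, so x appears only in even powers; it's symmetric under z → −z, forcing even powers of z; mirror symmetry y ↦ −y ⇒ only even powers of y.
Then, from the axis intercepts and sections: the y-axis gridline crossings are at y ∈ {-1, 1}.
Finally, solving for integer coefficients yields p as stated.

x^2 + 2*y^2 + z^2 - 2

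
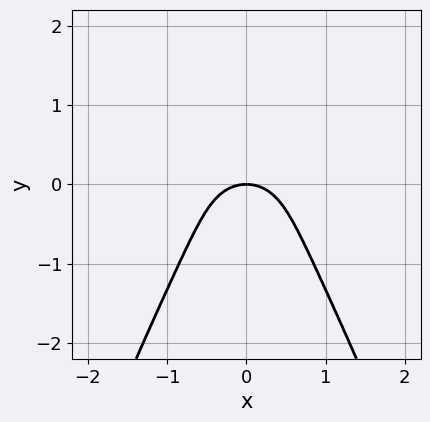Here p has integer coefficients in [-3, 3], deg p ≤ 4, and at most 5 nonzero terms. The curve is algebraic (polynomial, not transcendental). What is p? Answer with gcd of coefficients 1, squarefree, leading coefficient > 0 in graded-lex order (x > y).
3*x^4 + y^3 + 2*x^2 + 2*y

Degree: a generic line meets the curve in up to 4 points, so deg p = 4.
Symmetries: the x ↦ −x reflection is a symmetry, so x appears only in even powers.
Against the integer gridlines: it meets the x-axis at x = 0 (among the integer gridlines); it meets the y-axis at y = 0 (among the integer gridlines).
Fitting integer coefficients to these (and the overall shape) gives p.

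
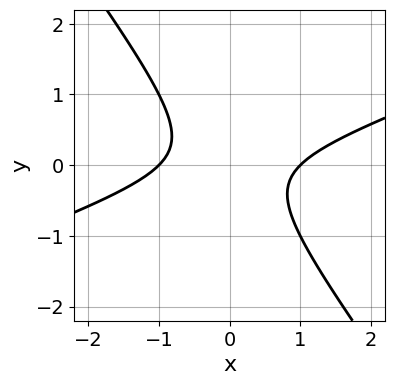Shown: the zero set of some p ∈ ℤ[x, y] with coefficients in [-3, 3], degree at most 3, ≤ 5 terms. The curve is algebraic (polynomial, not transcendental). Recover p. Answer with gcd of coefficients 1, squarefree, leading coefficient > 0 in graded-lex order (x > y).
deg p = 2.
Against the integer gridlines: among the integer gridlines, it crosses the x-axis at x ∈ {-1, 1}; no y-intercept at any integer in the box.
Matching integer coefficients to the picture gives p.

x^2 - 2*x*y - 2*y^2 - 1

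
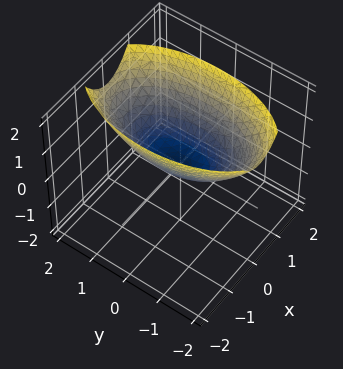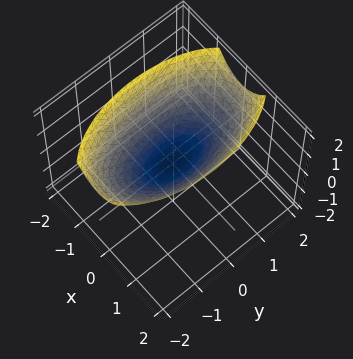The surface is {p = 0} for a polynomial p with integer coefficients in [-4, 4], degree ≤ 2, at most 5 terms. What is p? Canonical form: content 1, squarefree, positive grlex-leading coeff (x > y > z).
3*x^2 + y^2 - 3*z

(a) The degree is 2 — a paraboloid; a quadric.
(b) Symmetries: the x ↦ −x reflection is a symmetry, so x appears only in even powers; it's symmetric under y → −y, forcing even powers of y.
(c) Against the integer gridlines: one x-axis crossing is at x = 0; it meets the z-axis at z = 0 (among the integer gridlines); it crosses the y-axis at the gridline y = 0.
(d) Putting this together gives p.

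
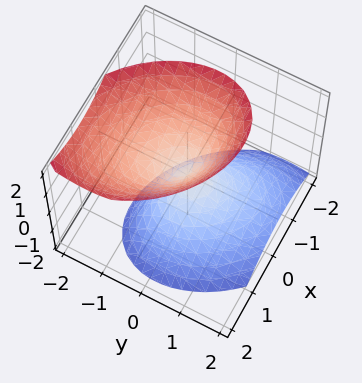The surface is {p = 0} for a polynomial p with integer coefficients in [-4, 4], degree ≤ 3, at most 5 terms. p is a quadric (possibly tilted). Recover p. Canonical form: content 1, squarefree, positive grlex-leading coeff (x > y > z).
First, there are 2 components.
Next, the degree is 2 — the shape is more complex than any degree-1 surface.
Next, from the visible intercepts: it meets the y-axis at y = 0 (among the integer gridlines); one z-axis crossing is at z = 0.
Finally, matching integer coefficients to the picture gives p.

3*x^2 + 2*x*y + 3*y^2 + 2*y*z - 2*z^2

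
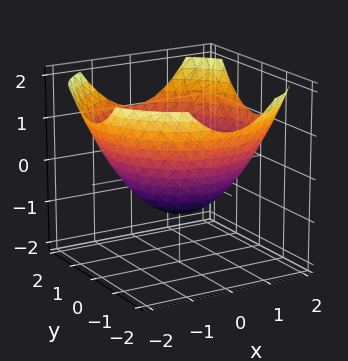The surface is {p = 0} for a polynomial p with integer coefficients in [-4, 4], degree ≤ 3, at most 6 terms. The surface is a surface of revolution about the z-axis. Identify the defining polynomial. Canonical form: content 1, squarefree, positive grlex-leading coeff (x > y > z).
1. The degree is 2 — no degree-1 surface has this shape.
2. Symmetry: the z-axis is an axis of rotation, so x and y enter only as x² + y².
3. Observable constraints: a circular section at z = 0 has radius between 1 and 2; it crosses the z-axis at the gridline z = -1.
4. Putting this together gives p.

x^2 + y^2 - 2*z - 2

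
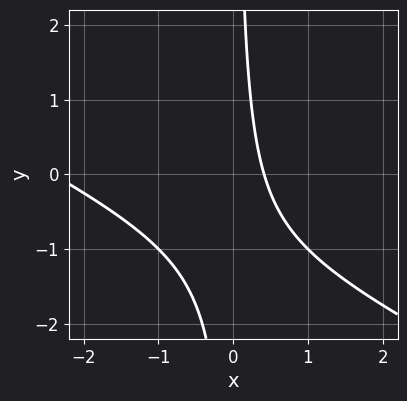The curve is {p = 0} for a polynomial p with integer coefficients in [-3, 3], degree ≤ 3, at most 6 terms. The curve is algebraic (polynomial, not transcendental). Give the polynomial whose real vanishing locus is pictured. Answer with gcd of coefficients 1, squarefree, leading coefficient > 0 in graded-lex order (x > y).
x^2 + 2*x*y + 2*x - 1

First, degree: a generic line meets the curve in up to 2 points, so deg p = 2.
Then, against the integer gridlines: the curve avoids every integer y-axis point in the box.
Finally, putting this together gives p.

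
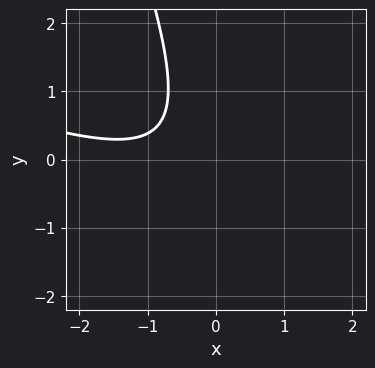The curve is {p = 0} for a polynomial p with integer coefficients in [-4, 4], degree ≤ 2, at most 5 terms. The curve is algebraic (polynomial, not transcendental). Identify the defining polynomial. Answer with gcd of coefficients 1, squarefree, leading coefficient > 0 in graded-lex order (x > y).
1. deg p = 2.
2. From the visible intercepts: no y-intercept at any integer in the box; no x-intercept at any integer in the box.
3. Putting this together gives p.

x^2 + 3*x*y + y^2 + 2*x + 2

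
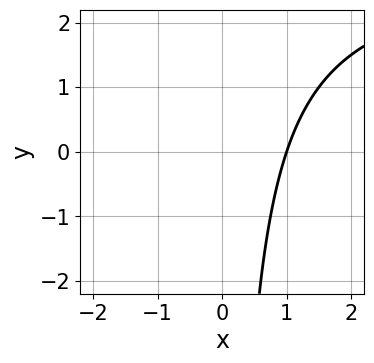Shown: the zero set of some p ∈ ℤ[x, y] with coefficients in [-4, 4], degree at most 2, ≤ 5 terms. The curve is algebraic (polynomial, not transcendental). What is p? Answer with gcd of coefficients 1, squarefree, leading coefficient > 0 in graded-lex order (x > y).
x*y - 3*x + 3

1. deg p = 2.
2. From the visible intercepts: it crosses the x-axis at the gridline x = 1; no y-intercept at any integer in the box.
3. Matching integer coefficients to the picture gives p.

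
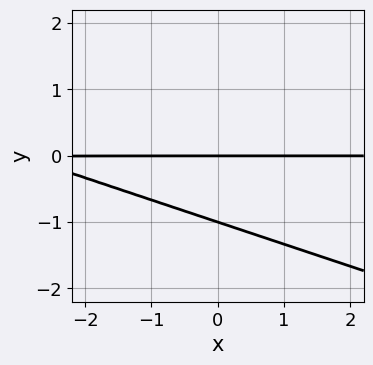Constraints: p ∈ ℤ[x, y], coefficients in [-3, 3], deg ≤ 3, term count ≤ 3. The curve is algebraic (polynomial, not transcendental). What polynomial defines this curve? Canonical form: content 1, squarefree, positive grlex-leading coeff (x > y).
(a) Degree: the shape is more complex than any degree-1 curve, so deg p = 2.
(b) From the visible intercepts: the y-axis gridline crossings are at y ∈ {-1, 0}; the visible x-axis segment lies entirely on the curve.
(c) Putting this together gives p.

x*y + 3*y^2 + 3*y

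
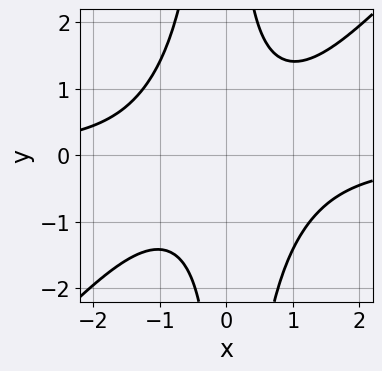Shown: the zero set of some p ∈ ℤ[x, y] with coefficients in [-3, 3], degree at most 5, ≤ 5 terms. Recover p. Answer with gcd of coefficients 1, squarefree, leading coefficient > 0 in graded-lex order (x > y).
2*x^3*y - 2*x^2*y^2 + x^2 - 2*x*y + 3

(a) deg p = 4. No degree-3 curve has this shape.
(b) From the visible intercepts: it misses every integer gridline on the y-axis; the curve avoids every integer x-axis point in the box.
(c) Together with the visible shape, these determine p as stated.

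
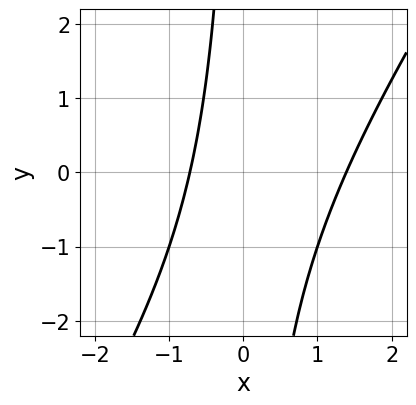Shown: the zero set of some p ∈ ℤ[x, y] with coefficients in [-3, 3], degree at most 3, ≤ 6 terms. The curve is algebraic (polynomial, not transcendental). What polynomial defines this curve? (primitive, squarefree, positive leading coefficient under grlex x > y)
1. deg p = 2. No degree-1 curve has this shape.
2. Observable constraints: it misses every integer gridline on the y-axis.
3. Solving for integer coefficients yields p as stated.

3*x^2 - 2*x*y - 2*x - 3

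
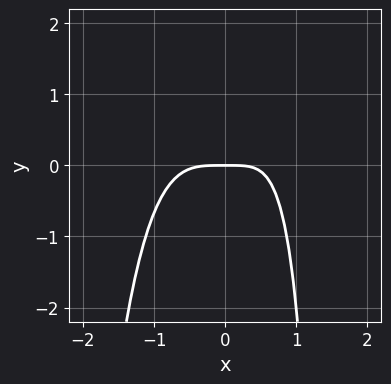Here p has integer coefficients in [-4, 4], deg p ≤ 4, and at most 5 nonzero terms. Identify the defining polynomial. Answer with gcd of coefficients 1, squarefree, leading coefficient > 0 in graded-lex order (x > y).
(a) The degree is 4 — no degree-3 curve has this shape.
(b) Reading off the gridlines: it meets the x-axis at x = 0 (among the integer gridlines); it crosses the y-axis at the gridline y = 0.
(c) Assembling these constraints gives the stated polynomial.

2*x^4 - x*y + 2*y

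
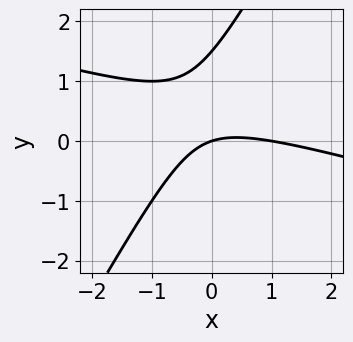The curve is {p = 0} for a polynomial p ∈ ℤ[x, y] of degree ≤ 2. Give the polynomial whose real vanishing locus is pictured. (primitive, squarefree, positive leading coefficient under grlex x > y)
x^2 + 3*x*y - 2*y^2 - x + 3*y

First, degree: the shape is more complex than any degree-1 curve, so deg p = 2.
Then, from the axis intercepts and sections: one y-axis crossing is at y = 0; the x-axis gridline crossings are at x ∈ {0, 1}.
Finally, solving for integer coefficients yields p as stated.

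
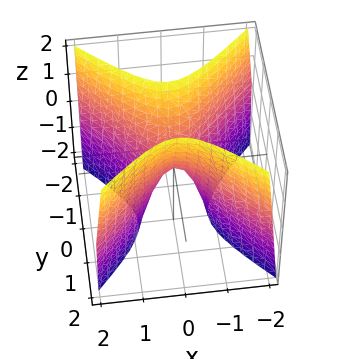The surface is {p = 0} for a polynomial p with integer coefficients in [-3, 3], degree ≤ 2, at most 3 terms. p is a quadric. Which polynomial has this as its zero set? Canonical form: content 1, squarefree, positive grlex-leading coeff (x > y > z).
3*x^2 - 3*y^2 + z

deg p = 2. A saddle surface; a quadric.
Symmetries: it's symmetric under x → −x, forcing even powers of x; it's symmetric under y → −y, forcing even powers of y.
Observable constraints: it crosses the z-axis at the gridline z = 0; one y-axis crossing is at y = 0; it crosses the x-axis at the gridline x = 0.
Solving for integer coefficients yields p as stated.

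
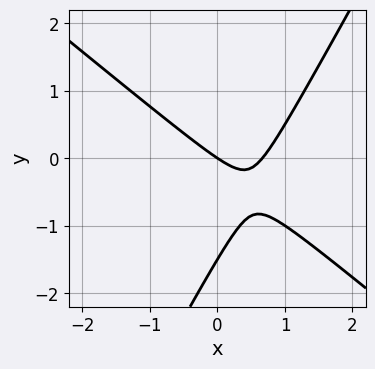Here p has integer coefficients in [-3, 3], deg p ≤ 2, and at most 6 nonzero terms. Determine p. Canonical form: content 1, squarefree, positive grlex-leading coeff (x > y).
First, degree: no degree-1 curve has this shape, so deg p = 2.
Next, from the axis intercepts and sections: it crosses the y-axis at the gridline y = 0; it meets the x-axis at x = 0 (among the integer gridlines).
Finally, matching integer coefficients to the picture gives p.

3*x^2 + 2*x*y - 2*y^2 - 2*x - 3*y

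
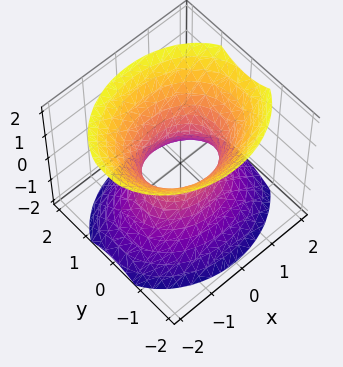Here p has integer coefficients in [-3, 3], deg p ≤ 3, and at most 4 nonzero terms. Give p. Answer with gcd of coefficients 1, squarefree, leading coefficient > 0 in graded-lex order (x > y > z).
1. deg p = 2. An hourglass — one-sheet hyperboloid; a quadric.
2. Symmetries: it's symmetric under x → −x, forcing even powers of x; mirror symmetry y ↦ −y ⇒ only even powers of y; it's symmetric under z → −z, forcing even powers of z.
3. Reading off the gridlines: it misses every integer gridline on the z-axis; the x-axis gridline crossings are at x ∈ {-1, 1}.
4. The integer polynomial consistent with all of this is the stated p.

2*x^2 + 3*y^2 - 2*z^2 - 2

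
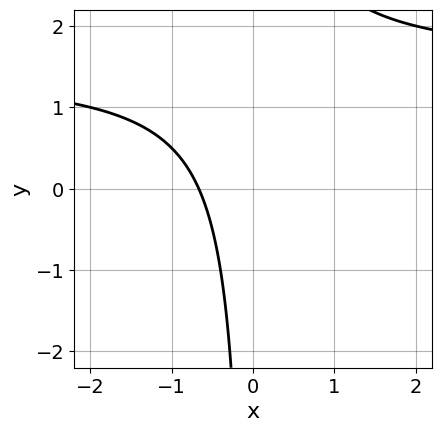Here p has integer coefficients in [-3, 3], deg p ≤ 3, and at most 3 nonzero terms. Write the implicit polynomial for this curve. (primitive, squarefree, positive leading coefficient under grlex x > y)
2*x*y - 3*x - 2

First, the degree is 2 — no degree-1 curve has this shape.
Then, observable constraints: it misses every integer gridline on the y-axis.
Finally, solving for integer coefficients yields p as stated.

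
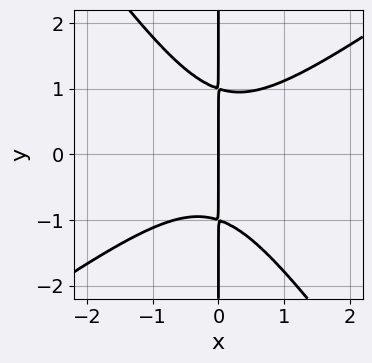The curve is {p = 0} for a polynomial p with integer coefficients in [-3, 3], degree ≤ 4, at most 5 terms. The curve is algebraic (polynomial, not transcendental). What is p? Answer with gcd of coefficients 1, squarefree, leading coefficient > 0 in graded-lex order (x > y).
3*x^3 - 2*x^2*y - 3*x*y^2 + 3*x

1. Degree: a generic line meets the curve in up to 3 points, so deg p = 3.
2. Observable constraints: it meets the x-axis at x = 0 (among the integer gridlines); the visible y-axis segment lies entirely on the curve.
3. The integer polynomial consistent with all of this is the stated p.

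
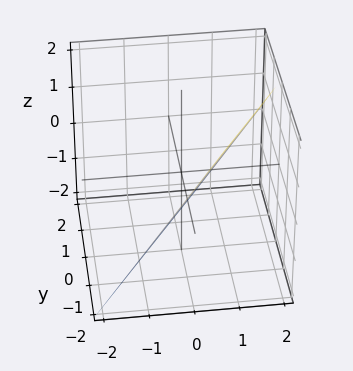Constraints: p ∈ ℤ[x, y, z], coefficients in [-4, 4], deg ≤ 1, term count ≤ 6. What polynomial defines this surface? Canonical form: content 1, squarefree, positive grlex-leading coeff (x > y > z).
deg p = 1.
From the visible intercepts: it meets the z-axis at z = -1 (among the integer gridlines); it crosses the y-axis at the gridline y = -1.
Assembling these constraints gives the stated polynomial.

3*x - 2*y - 2*z - 2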